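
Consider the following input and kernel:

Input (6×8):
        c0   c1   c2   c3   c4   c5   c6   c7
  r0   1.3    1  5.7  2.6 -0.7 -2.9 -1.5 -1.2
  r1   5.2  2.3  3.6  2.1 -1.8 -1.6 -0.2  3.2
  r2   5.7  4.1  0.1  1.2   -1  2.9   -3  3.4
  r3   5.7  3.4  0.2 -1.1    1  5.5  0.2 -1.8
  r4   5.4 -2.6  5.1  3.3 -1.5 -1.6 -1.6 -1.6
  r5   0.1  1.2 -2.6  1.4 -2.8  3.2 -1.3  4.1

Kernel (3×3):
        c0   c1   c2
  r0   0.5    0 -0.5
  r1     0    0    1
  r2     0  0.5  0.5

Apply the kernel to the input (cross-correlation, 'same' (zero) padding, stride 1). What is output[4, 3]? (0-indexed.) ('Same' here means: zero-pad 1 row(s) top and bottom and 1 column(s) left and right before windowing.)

-2.6

The receptive field on the zero-padded input at this output position is [0.2 -1.1 1 / 5.1 3.3 -1.5 / -2.6 1.4 -2.8]. Elementwise product with the kernel and sum: 0.2·0.5 + 1·-0.5 + -1.5·1 + 1.4·0.5 + -2.8·0.5.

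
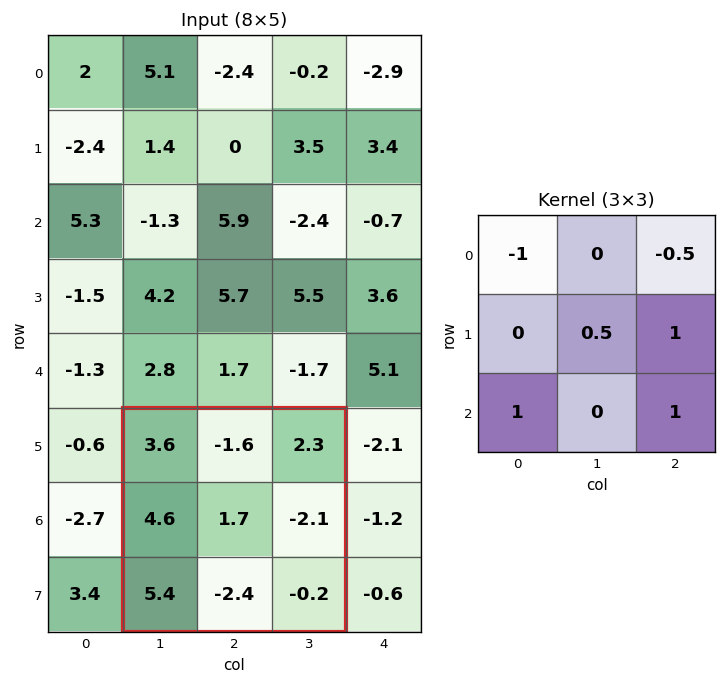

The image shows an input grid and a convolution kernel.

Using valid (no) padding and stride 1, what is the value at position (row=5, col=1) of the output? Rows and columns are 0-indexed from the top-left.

The receptive field on the input at this output position is [3.6 -1.6 2.3 / 4.6 1.7 -2.1 / 5.4 -2.4 -0.2]. Elementwise product with the kernel and sum: 3.6·-1 + 2.3·-0.5 + 1.7·0.5 + -2.1·1 + 5.4·1 + -0.2·1.

-0.8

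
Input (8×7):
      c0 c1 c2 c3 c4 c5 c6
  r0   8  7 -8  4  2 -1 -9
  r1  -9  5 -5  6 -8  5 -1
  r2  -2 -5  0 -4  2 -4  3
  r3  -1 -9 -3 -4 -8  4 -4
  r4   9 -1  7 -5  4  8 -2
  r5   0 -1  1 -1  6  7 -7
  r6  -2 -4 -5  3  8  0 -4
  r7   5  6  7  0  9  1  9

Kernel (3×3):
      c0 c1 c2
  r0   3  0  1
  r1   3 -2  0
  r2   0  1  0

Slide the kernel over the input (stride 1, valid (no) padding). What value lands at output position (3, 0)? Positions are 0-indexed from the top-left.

The receptive field on the input at this output position is [-1 -9 -3 / 9 -1 7 / 0 -1 1]. Elementwise product with the kernel and sum: -1·3 + -3·1 + 9·3 + -1·-2 + -1·1.

22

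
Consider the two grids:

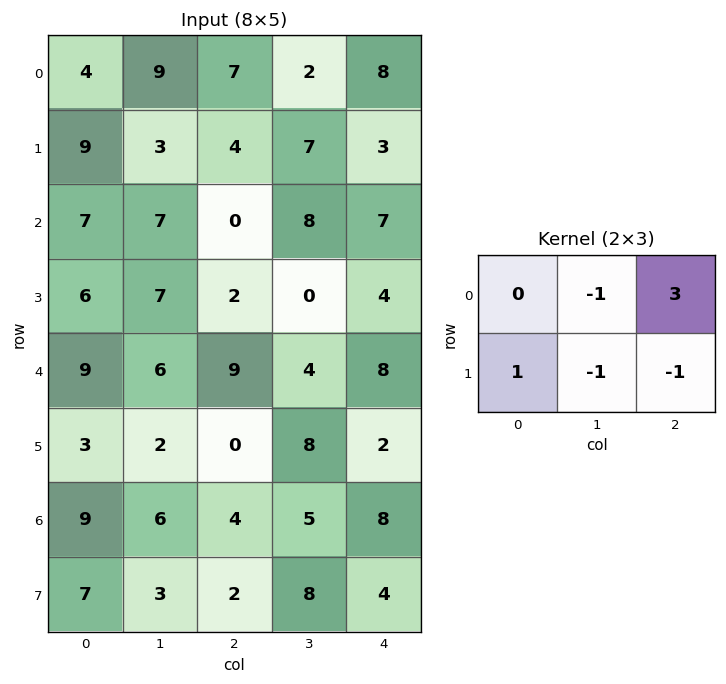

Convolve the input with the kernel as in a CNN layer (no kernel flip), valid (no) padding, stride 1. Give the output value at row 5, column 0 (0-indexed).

The receptive field on the input at this output position is [3 2 0 / 9 6 4]. Elementwise product with the kernel and sum: 2·-1 + 0·3 + 9·1 + 6·-1 + 4·-1.

-3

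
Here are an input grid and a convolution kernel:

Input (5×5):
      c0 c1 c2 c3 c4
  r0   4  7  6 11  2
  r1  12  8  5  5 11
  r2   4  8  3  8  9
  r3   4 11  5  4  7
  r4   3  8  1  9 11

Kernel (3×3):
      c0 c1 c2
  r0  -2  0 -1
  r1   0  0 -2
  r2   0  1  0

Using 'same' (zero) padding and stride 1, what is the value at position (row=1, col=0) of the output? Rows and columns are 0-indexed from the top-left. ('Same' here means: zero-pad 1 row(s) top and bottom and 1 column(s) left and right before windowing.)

-19

The receptive field on the zero-padded input at this output position is [0 4 7 / 0 12 8 / 0 4 8]. Elementwise product with the kernel and sum: 0·-2 + 7·-1 + 8·-2 + 4·1.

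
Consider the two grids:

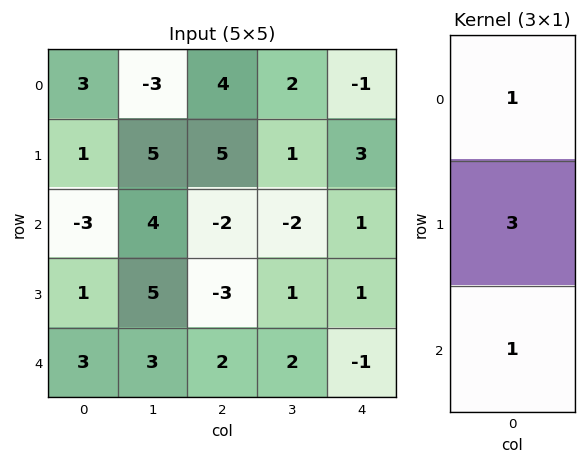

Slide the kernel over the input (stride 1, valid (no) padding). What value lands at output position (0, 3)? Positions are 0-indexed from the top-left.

The receptive field on the input at this output position is [2 / 1 / -2]. Elementwise product with the kernel and sum: 2·1 + 1·3 + -2·1.

3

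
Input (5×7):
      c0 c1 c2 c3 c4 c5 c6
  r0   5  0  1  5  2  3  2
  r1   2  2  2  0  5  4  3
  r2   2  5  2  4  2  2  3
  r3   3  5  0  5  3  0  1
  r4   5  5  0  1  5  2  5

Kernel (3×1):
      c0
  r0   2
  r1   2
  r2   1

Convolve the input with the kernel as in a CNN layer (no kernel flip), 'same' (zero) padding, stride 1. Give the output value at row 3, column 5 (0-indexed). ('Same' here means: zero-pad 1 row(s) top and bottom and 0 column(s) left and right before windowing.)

6

The receptive field on the zero-padded input at this output position is [2 / 0 / 2]. Elementwise product with the kernel and sum: 2·2 + 0·2 + 2·1.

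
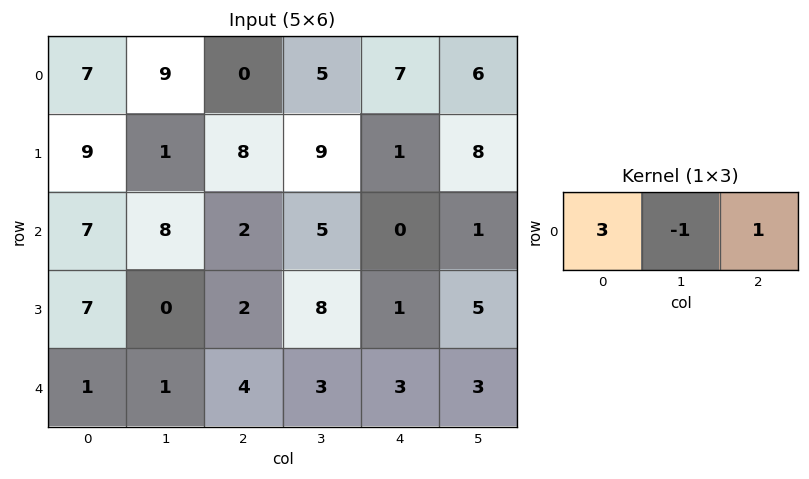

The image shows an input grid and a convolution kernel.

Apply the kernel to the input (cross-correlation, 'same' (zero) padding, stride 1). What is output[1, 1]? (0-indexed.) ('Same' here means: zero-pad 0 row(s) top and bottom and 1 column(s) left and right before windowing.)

The receptive field on the zero-padded input at this output position is [9 1 8]. Elementwise product with the kernel and sum: 9·3 + 1·-1 + 8·1.

34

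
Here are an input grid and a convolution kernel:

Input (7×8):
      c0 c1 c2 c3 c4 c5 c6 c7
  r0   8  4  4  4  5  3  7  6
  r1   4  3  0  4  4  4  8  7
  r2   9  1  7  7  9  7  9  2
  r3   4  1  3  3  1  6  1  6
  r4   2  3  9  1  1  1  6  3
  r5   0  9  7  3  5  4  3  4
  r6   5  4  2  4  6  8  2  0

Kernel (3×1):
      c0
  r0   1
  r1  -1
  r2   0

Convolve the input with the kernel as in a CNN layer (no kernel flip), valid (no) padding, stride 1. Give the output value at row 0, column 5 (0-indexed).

-1

The receptive field on the input at this output position is [3 / 4 / 7]. Elementwise product with the kernel and sum: 3·1 + 4·-1.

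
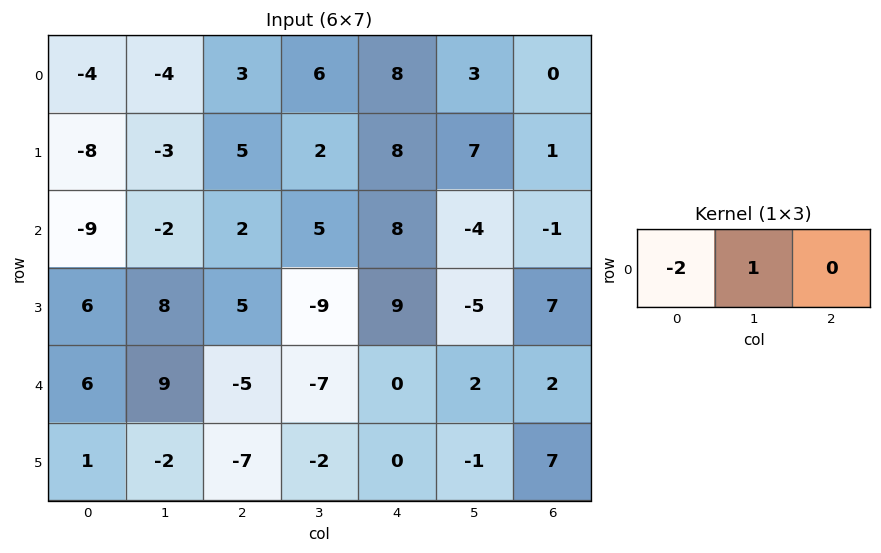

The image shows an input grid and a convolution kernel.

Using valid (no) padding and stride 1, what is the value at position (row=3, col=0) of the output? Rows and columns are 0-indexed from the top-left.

The receptive field on the input at this output position is [6 8 5]. Elementwise product with the kernel and sum: 6·-2 + 8·1.

-4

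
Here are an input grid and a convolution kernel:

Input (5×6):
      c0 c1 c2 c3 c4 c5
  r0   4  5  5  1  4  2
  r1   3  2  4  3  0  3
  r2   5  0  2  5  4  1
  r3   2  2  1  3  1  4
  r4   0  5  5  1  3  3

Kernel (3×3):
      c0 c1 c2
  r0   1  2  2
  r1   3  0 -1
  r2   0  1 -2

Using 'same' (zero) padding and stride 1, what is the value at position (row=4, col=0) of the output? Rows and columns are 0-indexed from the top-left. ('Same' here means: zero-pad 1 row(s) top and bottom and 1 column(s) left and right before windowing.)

The receptive field on the zero-padded input at this output position is [0 2 2 / 0 0 5 / 0 0 0]. Elementwise product with the kernel and sum: 0·1 + 2·2 + 2·2 + 0·3 + 5·-1 + 0·1 + 0·-2.

3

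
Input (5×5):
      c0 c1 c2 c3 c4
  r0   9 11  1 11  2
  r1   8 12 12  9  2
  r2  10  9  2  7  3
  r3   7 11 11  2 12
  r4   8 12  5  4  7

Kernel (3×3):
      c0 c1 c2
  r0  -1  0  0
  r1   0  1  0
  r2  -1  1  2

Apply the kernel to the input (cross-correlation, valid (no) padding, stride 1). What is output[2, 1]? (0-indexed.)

3

The receptive field on the input at this output position is [9 2 7 / 11 11 2 / 12 5 4]. Elementwise product with the kernel and sum: 9·-1 + 11·1 + 12·-1 + 5·1 + 4·2.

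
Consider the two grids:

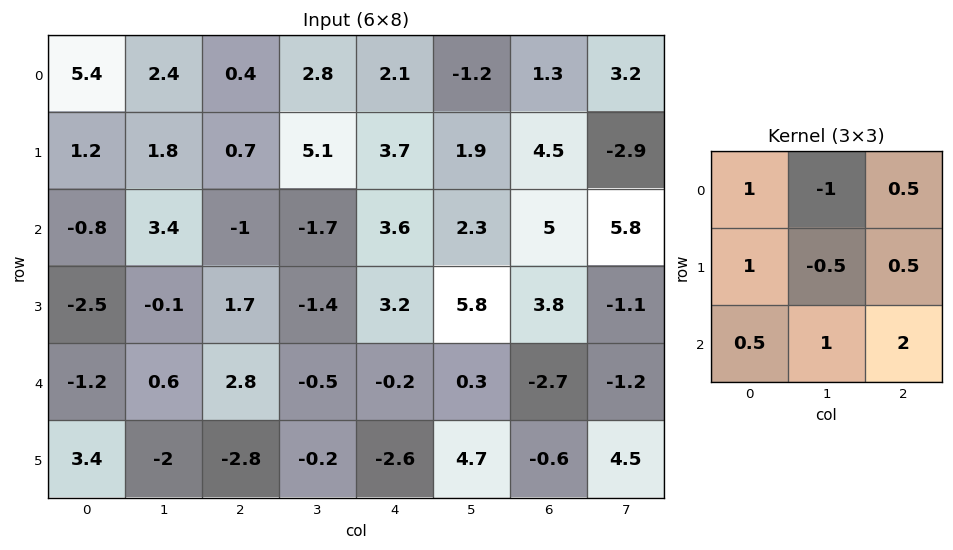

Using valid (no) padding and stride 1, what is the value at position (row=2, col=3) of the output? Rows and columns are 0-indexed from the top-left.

The receptive field on the input at this output position is [-1.7 3.6 2.3 / -1.4 3.2 5.8 / -0.5 -0.2 0.3]. Elementwise product with the kernel and sum: -1.7·1 + 3.6·-1 + 2.3·0.5 + -1.4·1 + 3.2·-0.5 + 5.8·0.5 + -0.5·0.5 + -0.2·1 + 0.3·2.

-4.1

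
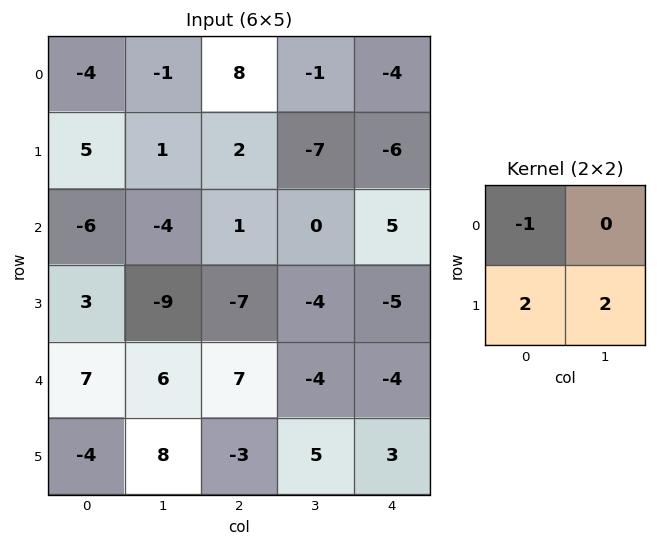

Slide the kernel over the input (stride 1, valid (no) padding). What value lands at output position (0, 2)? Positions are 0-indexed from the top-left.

-18

The receptive field on the input at this output position is [8 -1 / 2 -7]. Elementwise product with the kernel and sum: 8·-1 + 2·2 + -7·2.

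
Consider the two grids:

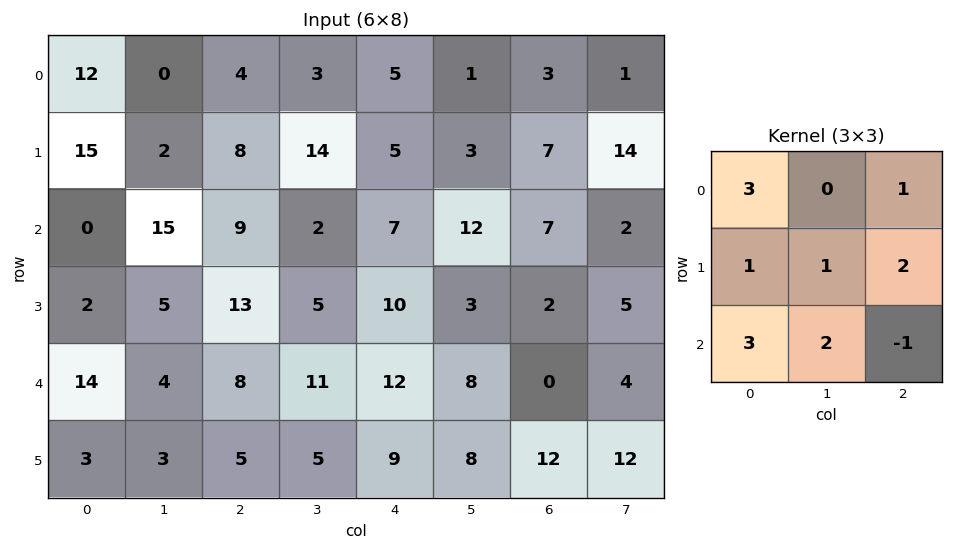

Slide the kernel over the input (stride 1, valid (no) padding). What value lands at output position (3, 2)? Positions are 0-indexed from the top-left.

The receptive field on the input at this output position is [13 5 10 / 8 11 12 / 5 5 9]. Elementwise product with the kernel and sum: 13·3 + 10·1 + 8·1 + 11·1 + 12·2 + 5·3 + 5·2 + 9·-1.

108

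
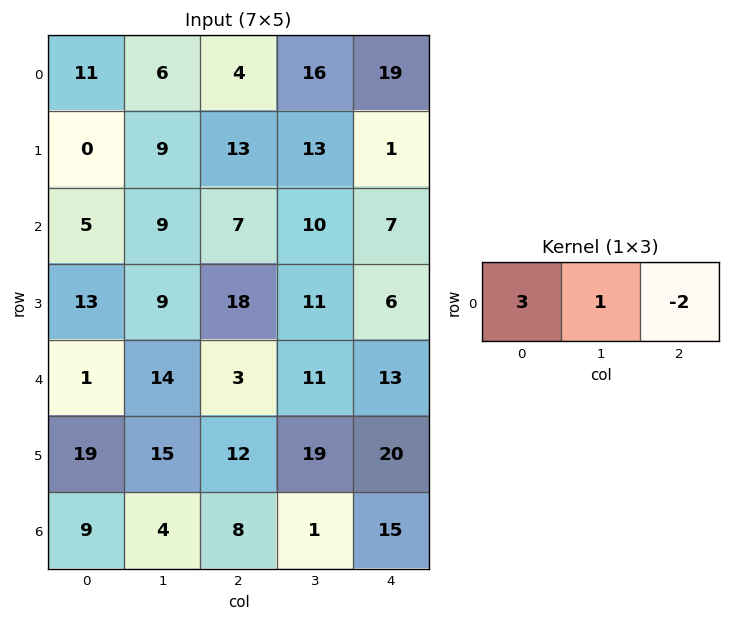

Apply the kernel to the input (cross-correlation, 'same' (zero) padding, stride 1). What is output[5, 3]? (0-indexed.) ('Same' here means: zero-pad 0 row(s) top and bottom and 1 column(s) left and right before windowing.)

15

The receptive field on the zero-padded input at this output position is [12 19 20]. Elementwise product with the kernel and sum: 12·3 + 19·1 + 20·-2.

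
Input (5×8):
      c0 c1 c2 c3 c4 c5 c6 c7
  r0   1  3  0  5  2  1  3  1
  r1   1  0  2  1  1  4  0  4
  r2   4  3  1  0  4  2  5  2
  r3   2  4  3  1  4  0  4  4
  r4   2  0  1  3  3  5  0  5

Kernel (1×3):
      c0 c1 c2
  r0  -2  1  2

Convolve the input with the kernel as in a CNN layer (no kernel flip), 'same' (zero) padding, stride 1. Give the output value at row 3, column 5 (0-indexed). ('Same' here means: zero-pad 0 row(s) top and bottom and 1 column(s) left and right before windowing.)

0

The receptive field on the zero-padded input at this output position is [4 0 4]. Elementwise product with the kernel and sum: 4·-2 + 0·1 + 4·2.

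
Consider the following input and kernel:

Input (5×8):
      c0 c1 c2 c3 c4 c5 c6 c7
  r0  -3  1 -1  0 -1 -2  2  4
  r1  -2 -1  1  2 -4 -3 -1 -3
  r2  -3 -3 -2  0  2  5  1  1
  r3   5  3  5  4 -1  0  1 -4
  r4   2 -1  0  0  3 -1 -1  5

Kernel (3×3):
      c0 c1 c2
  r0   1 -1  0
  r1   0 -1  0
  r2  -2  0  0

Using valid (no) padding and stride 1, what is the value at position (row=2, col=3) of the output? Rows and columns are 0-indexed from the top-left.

-1

The receptive field on the input at this output position is [0 2 5 / 4 -1 0 / 0 3 -1]. Elementwise product with the kernel and sum: 0·1 + 2·-1 + -1·-1 + 0·-2.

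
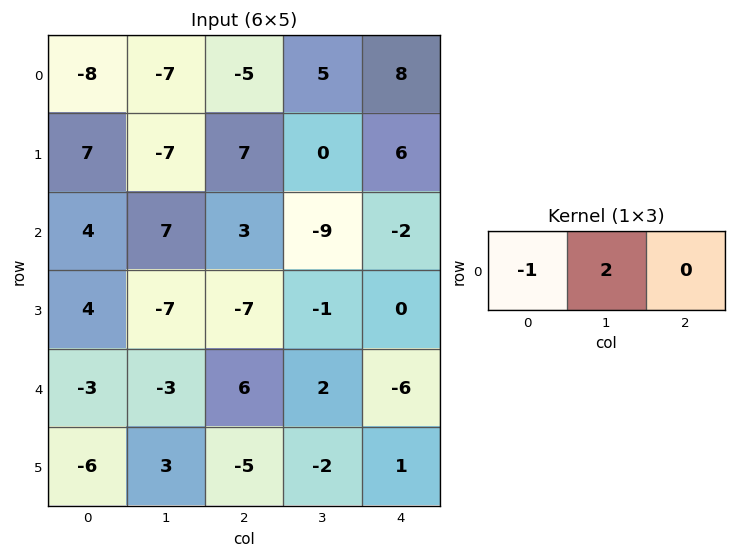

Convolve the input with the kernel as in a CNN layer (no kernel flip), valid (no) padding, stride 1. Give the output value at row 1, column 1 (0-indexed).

The receptive field on the input at this output position is [-7 7 0]. Elementwise product with the kernel and sum: -7·-1 + 7·2.

21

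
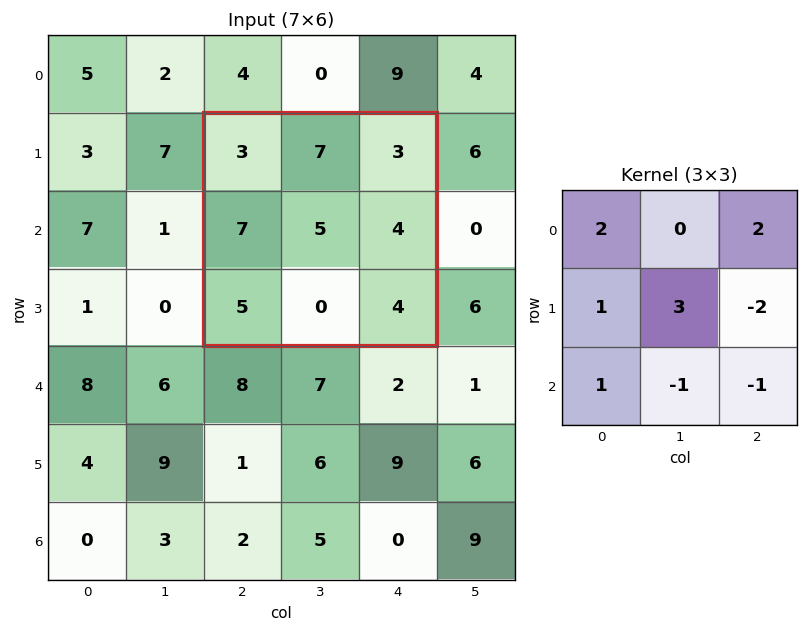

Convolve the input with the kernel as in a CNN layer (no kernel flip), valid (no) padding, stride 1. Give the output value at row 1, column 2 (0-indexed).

The receptive field on the input at this output position is [3 7 3 / 7 5 4 / 5 0 4]. Elementwise product with the kernel and sum: 3·2 + 3·2 + 7·1 + 5·3 + 4·-2 + 5·1 + 0·-1 + 4·-1.

27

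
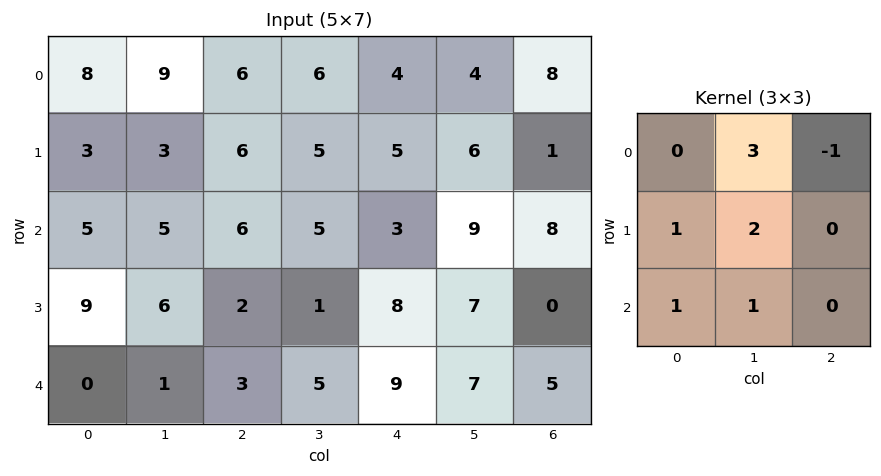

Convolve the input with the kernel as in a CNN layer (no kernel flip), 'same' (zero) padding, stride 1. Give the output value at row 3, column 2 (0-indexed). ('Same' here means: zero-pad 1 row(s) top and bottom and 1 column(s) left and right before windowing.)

27

The receptive field on the zero-padded input at this output position is [5 6 5 / 6 2 1 / 1 3 5]. Elementwise product with the kernel and sum: 6·3 + 5·-1 + 6·1 + 2·2 + 1·1 + 3·1.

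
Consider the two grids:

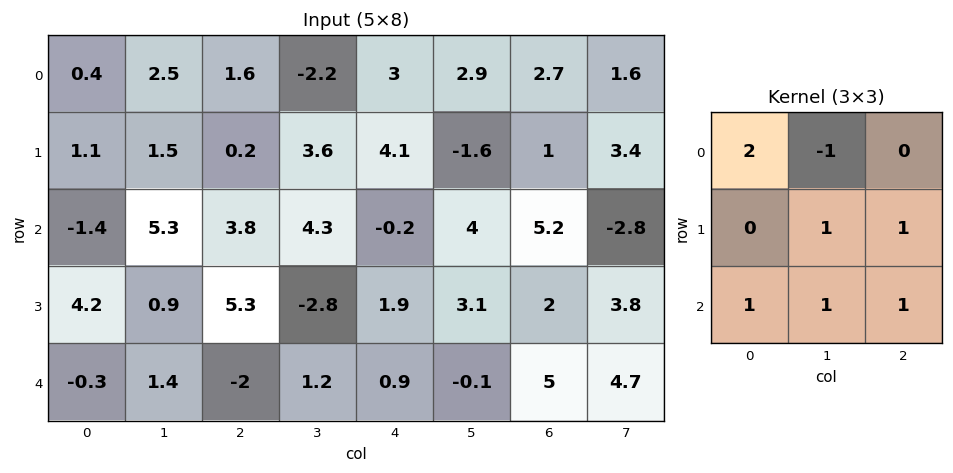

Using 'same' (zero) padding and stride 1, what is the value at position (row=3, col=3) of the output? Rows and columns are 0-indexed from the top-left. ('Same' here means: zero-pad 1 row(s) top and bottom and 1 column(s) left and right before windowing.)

The receptive field on the zero-padded input at this output position is [3.8 4.3 -0.2 / 5.3 -2.8 1.9 / -2 1.2 0.9]. Elementwise product with the kernel and sum: 3.8·2 + 4.3·-1 + -2.8·1 + 1.9·1 + -2·1 + 1.2·1 + 0.9·1.

2.5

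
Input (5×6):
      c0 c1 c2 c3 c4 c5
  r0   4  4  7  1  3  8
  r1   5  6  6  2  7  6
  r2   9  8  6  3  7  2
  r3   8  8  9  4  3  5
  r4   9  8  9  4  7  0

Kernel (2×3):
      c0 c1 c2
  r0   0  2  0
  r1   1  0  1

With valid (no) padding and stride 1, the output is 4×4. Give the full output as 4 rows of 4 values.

Output[0,0]: The receptive field on the input at this output position is [4 4 7 / 5 6 6]. Elementwise product with the kernel and sum: 4·2 + 5·1 + 6·1.
Output[0,1]: The receptive field on the input at this output position is [4 7 1 / 6 6 2]. Elementwise product with the kernel and sum: 7·2 + 6·1 + 2·1.

19 22 15 14
27 23 17 19
33 24 18 23
34 30 24 10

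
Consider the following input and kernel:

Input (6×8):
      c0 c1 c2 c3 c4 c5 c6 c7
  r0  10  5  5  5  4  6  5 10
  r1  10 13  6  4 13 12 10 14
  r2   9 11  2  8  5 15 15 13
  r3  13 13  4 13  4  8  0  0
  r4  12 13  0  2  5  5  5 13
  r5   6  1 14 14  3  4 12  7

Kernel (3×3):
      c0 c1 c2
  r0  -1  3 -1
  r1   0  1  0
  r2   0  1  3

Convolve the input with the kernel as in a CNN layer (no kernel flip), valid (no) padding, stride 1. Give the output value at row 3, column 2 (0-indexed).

56

The receptive field on the input at this output position is [4 13 4 / 0 2 5 / 14 14 3]. Elementwise product with the kernel and sum: 4·-1 + 13·3 + 4·-1 + 2·1 + 14·1 + 3·3.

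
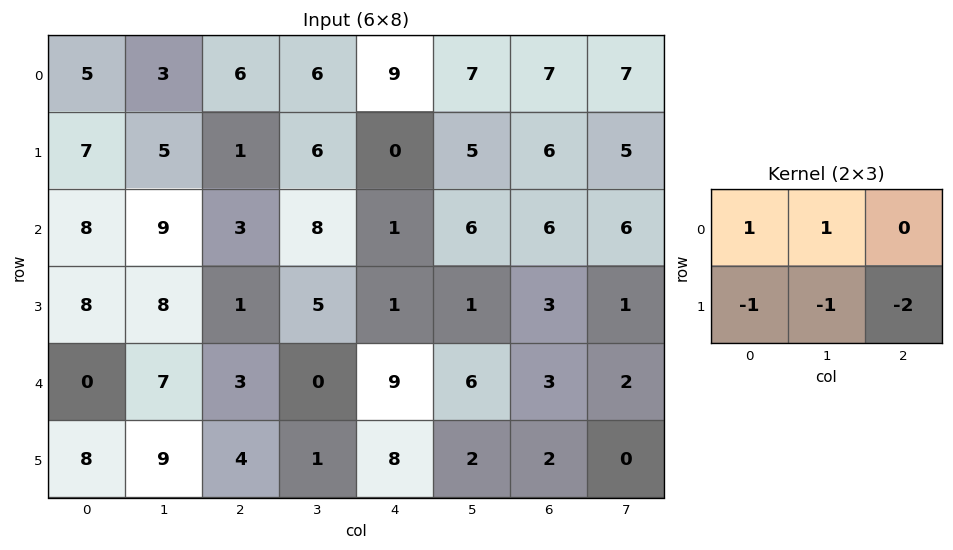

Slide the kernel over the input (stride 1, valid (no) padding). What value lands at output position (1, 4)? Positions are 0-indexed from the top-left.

The receptive field on the input at this output position is [0 5 6 / 1 6 6]. Elementwise product with the kernel and sum: 0·1 + 5·1 + 1·-1 + 6·-1 + 6·-2.

-14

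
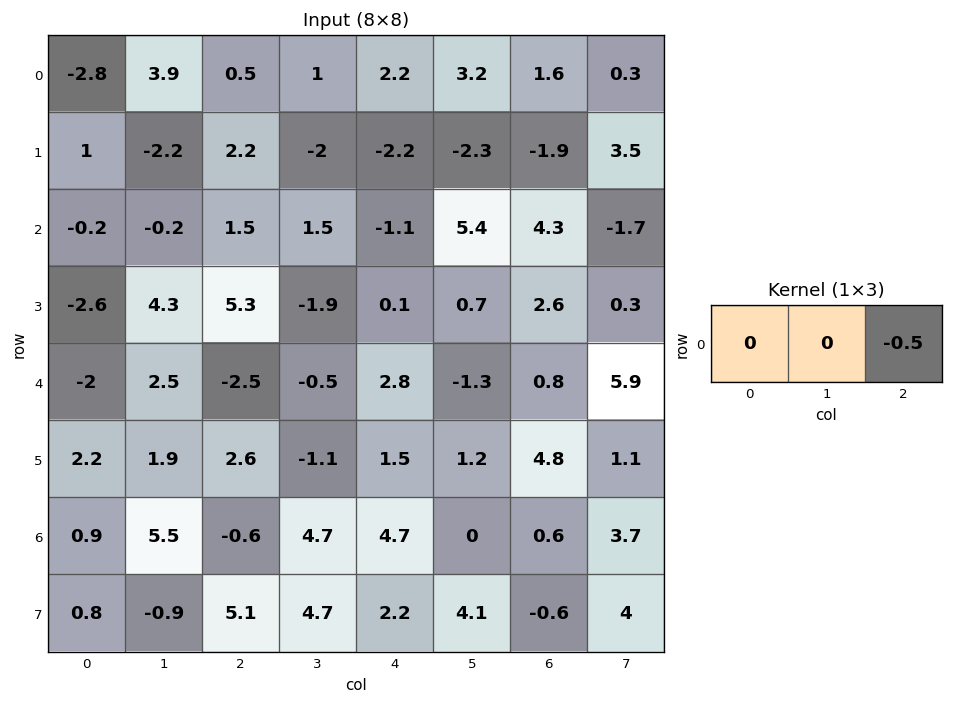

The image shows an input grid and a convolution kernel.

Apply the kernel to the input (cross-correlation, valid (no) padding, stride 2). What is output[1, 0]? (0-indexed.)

The receptive field on the input at this output position is [-0.2 -0.2 1.5]. Elementwise product with the kernel and sum: 1.5·-0.5.

-0.75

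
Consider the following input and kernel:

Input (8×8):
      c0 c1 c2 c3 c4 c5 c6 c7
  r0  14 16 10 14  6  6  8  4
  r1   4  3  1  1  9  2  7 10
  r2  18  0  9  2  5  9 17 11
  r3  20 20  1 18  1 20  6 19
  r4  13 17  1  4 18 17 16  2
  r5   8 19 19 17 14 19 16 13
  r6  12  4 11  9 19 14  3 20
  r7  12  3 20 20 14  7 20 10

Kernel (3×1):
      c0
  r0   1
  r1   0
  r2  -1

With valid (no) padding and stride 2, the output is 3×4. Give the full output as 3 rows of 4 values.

-4 1 1 -9
5 8 -13 1
1 -10 -1 13

Output[0,0]: The receptive field on the input at this output position is [14 / 4 / 18]. Elementwise product with the kernel and sum: 14·1 + 18·-1.
Output[0,1]: The receptive field on the input at this output position is [10 / 1 / 9]. Elementwise product with the kernel and sum: 10·1 + 9·-1.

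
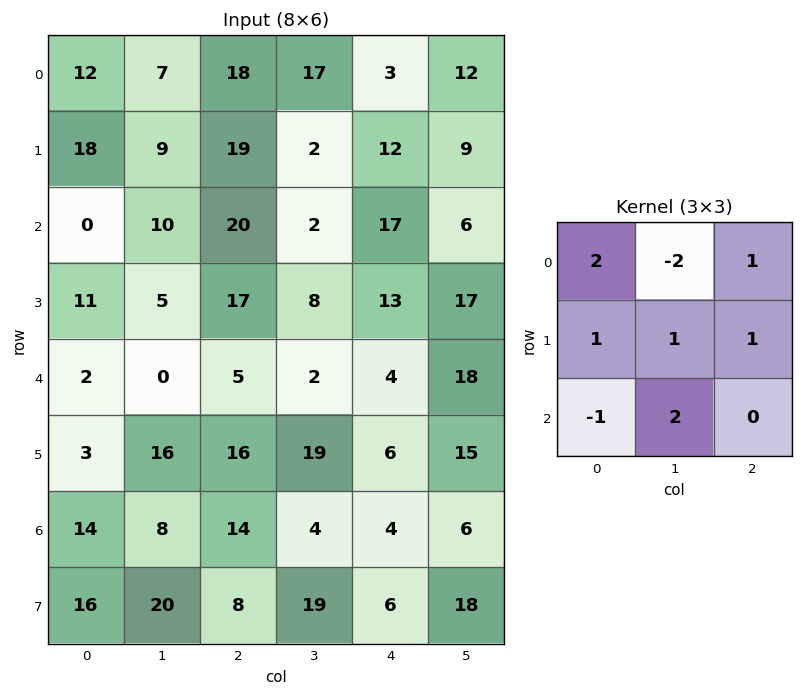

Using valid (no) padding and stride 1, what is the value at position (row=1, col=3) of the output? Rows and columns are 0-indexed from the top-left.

32

The receptive field on the input at this output position is [2 12 9 / 2 17 6 / 8 13 17]. Elementwise product with the kernel and sum: 2·2 + 12·-2 + 9·1 + 2·1 + 17·1 + 6·1 + 8·-1 + 13·2.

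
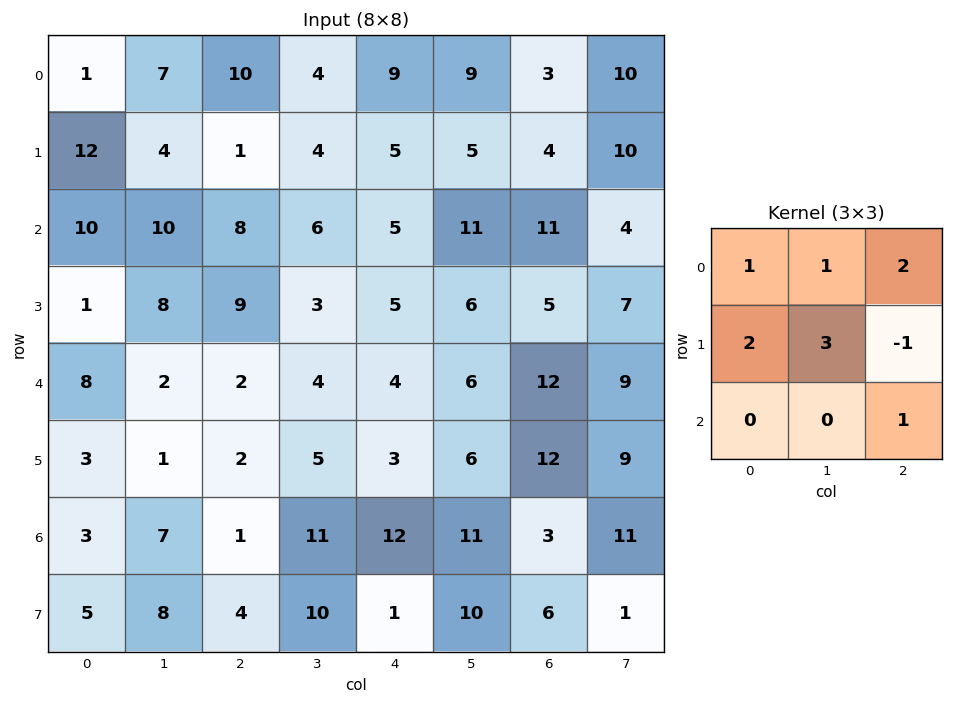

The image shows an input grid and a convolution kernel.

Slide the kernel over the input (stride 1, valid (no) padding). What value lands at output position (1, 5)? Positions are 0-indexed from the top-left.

The receptive field on the input at this output position is [5 4 10 / 11 11 4 / 6 5 7]. Elementwise product with the kernel and sum: 5·1 + 4·1 + 10·2 + 11·2 + 11·3 + 4·-1 + 7·1.

87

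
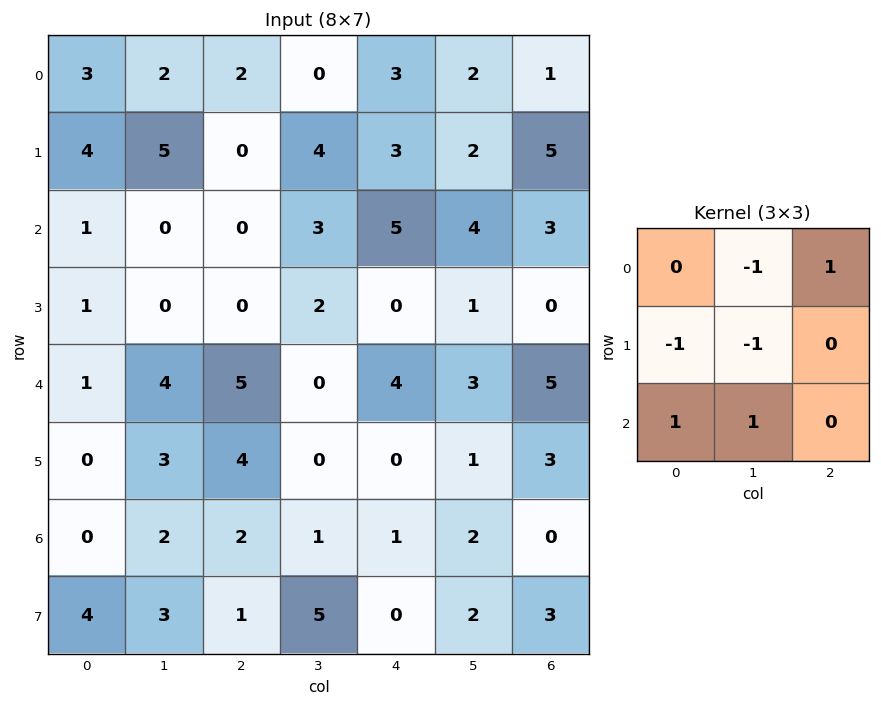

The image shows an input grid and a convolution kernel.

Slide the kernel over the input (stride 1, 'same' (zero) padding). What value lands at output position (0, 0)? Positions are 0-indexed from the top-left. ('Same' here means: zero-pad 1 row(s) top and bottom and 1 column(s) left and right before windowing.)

1

The receptive field on the zero-padded input at this output position is [0 0 0 / 0 3 2 / 0 4 5]. Elementwise product with the kernel and sum: 0·-1 + 0·1 + 0·-1 + 3·-1 + 0·1 + 4·1.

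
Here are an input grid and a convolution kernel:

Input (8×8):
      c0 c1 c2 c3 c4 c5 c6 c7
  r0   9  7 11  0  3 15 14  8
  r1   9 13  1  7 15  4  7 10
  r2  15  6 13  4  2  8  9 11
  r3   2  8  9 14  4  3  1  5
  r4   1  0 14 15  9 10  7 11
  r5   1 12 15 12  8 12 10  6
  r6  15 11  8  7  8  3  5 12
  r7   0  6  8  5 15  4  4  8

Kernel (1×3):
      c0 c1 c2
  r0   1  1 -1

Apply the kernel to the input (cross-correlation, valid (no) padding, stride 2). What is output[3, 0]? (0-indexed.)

18

The receptive field on the input at this output position is [15 11 8]. Elementwise product with the kernel and sum: 15·1 + 11·1 + 8·-1.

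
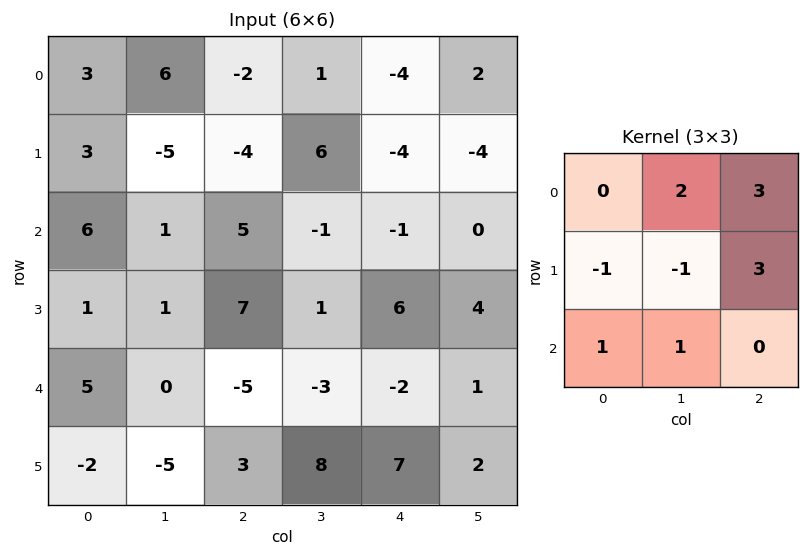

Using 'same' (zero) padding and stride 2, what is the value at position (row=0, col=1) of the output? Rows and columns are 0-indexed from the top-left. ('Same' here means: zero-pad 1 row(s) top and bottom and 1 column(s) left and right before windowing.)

-10

The receptive field on the zero-padded input at this output position is [0 0 0 / 6 -2 1 / -5 -4 6]. Elementwise product with the kernel and sum: 0·2 + 0·3 + 6·-1 + -2·-1 + 1·3 + -5·1 + -4·1.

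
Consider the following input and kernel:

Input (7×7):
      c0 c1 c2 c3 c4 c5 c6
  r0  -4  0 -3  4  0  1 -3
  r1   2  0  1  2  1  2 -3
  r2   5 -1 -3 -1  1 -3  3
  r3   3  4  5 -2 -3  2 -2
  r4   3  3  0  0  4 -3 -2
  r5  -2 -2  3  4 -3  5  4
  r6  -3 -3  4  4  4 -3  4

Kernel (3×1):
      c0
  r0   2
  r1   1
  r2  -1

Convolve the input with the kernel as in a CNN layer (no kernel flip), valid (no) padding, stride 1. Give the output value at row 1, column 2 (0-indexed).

-6

The receptive field on the input at this output position is [1 / -3 / 5]. Elementwise product with the kernel and sum: 1·2 + -3·1 + 5·-1.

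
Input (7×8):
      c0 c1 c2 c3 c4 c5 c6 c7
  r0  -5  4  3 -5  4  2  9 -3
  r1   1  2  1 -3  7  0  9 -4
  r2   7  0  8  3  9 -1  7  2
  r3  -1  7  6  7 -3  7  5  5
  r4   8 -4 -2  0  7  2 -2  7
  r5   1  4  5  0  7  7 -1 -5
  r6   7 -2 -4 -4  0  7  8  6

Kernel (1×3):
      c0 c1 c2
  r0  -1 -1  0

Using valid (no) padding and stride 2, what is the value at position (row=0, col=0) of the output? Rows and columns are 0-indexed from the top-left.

1

The receptive field on the input at this output position is [-5 4 3]. Elementwise product with the kernel and sum: -5·-1 + 4·-1.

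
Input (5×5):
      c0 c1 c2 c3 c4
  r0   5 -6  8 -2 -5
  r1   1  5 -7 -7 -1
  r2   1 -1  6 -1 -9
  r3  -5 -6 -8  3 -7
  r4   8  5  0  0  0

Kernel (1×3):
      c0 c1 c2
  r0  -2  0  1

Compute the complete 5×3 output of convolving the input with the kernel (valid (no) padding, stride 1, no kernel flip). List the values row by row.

-2 10 -21
-9 -17 13
4 1 -21
2 15 9
-16 -10 0

Output[0,0]: The receptive field on the input at this output position is [5 -6 8]. Elementwise product with the kernel and sum: 5·-2 + 8·1.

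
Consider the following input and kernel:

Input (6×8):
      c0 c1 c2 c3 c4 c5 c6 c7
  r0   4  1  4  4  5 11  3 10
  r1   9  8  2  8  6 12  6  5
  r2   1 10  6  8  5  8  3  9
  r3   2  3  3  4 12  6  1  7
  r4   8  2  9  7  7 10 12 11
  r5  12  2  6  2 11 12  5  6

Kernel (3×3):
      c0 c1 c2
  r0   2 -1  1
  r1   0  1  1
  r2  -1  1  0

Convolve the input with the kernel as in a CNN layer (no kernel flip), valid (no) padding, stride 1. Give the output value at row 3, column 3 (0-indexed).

The receptive field on the input at this output position is [4 12 6 / 7 7 10 / 2 11 12]. Elementwise product with the kernel and sum: 4·2 + 12·-1 + 6·1 + 7·1 + 10·1 + 2·-1 + 11·1.

28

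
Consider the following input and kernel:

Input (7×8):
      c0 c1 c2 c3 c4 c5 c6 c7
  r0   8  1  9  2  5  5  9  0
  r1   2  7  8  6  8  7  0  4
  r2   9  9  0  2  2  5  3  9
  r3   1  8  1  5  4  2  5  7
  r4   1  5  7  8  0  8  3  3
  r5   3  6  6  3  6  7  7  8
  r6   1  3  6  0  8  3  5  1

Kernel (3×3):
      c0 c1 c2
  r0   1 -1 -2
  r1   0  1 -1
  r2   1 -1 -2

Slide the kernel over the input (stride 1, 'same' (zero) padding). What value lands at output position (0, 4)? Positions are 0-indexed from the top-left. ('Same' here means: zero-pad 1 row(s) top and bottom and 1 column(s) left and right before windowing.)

-16

The receptive field on the zero-padded input at this output position is [0 0 0 / 2 5 5 / 6 8 7]. Elementwise product with the kernel and sum: 0·1 + 0·-1 + 0·-2 + 5·1 + 5·-1 + 6·1 + 8·-1 + 7·-2.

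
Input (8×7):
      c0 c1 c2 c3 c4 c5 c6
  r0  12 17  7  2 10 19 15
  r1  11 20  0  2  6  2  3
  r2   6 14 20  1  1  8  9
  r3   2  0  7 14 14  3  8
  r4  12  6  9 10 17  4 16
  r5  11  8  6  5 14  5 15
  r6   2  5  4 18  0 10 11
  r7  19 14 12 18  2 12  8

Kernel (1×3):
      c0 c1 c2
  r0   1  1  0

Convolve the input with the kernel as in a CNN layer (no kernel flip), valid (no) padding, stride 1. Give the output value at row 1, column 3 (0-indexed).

The receptive field on the input at this output position is [2 6 2]. Elementwise product with the kernel and sum: 2·1 + 6·1.

8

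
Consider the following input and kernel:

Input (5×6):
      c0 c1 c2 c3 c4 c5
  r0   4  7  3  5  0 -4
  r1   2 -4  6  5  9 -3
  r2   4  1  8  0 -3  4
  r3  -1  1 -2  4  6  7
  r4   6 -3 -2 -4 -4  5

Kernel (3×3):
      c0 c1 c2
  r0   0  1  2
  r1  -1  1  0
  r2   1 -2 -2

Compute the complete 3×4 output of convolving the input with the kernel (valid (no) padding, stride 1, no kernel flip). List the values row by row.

-7 8 18 -6
6 20 -7 -22
35 14 14 1

Output[0,0]: The receptive field on the input at this output position is [4 7 3 / 2 -4 6 / 4 1 8]. Elementwise product with the kernel and sum: 7·1 + 3·2 + 2·-1 + -4·1 + 4·1 + 1·-2 + 8·-2.
Output[0,1]: The receptive field on the input at this output position is [7 3 5 / -4 6 5 / 1 8 0]. Elementwise product with the kernel and sum: 3·1 + 5·2 + -4·-1 + 6·1 + 1·1 + 8·-2 + 0·-2.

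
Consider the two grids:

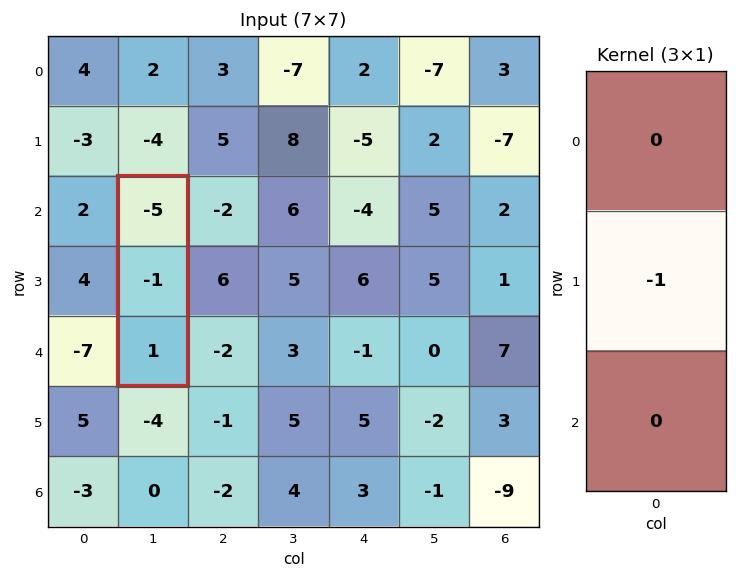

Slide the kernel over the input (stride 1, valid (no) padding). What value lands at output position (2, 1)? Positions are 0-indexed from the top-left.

1

The receptive field on the input at this output position is [-5 / -1 / 1]. Elementwise product with the kernel and sum: -1·-1.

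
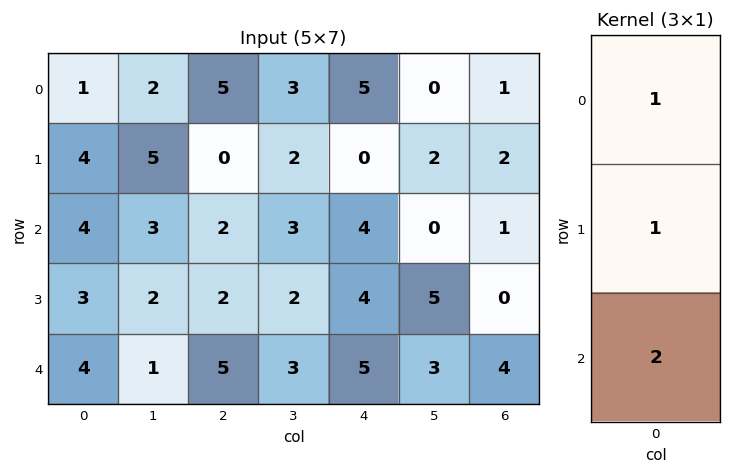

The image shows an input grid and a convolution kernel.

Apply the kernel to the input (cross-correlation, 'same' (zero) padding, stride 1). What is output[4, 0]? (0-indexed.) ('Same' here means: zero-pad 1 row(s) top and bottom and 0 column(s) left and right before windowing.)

7

The receptive field on the zero-padded input at this output position is [3 / 4 / 0]. Elementwise product with the kernel and sum: 3·1 + 4·1 + 0·2.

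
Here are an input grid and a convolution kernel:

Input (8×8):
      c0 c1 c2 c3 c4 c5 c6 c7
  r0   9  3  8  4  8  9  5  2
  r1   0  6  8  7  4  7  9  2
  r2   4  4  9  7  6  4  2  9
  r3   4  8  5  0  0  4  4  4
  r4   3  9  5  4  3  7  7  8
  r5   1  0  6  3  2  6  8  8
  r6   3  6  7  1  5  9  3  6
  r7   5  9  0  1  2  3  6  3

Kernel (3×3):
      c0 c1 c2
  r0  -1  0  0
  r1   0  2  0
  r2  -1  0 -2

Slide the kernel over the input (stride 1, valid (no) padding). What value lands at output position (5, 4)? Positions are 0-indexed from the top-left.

2

The receptive field on the input at this output position is [2 6 8 / 5 9 3 / 2 3 6]. Elementwise product with the kernel and sum: 2·-1 + 9·2 + 2·-1 + 6·-2.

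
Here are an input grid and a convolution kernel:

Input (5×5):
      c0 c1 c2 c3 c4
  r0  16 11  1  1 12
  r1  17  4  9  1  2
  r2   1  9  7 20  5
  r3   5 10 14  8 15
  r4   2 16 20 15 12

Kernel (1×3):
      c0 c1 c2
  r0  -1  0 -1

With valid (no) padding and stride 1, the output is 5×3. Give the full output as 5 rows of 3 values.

-17 -12 -13
-26 -5 -11
-8 -29 -12
-19 -18 -29
-22 -31 -32

Output[0,0]: The receptive field on the input at this output position is [16 11 1]. Elementwise product with the kernel and sum: 16·-1 + 1·-1.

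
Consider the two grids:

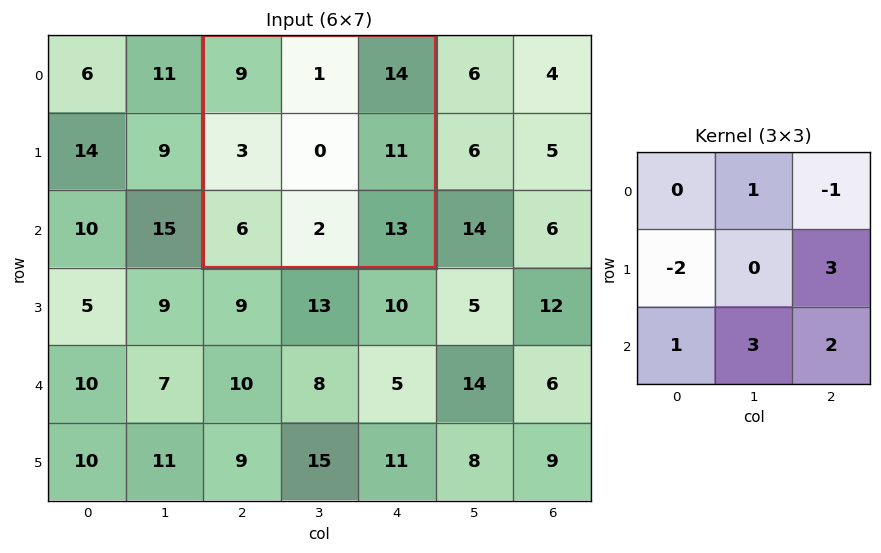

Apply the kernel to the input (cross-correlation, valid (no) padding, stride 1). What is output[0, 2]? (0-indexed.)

The receptive field on the input at this output position is [9 1 14 / 3 0 11 / 6 2 13]. Elementwise product with the kernel and sum: 1·1 + 14·-1 + 3·-2 + 11·3 + 6·1 + 2·3 + 13·2.

52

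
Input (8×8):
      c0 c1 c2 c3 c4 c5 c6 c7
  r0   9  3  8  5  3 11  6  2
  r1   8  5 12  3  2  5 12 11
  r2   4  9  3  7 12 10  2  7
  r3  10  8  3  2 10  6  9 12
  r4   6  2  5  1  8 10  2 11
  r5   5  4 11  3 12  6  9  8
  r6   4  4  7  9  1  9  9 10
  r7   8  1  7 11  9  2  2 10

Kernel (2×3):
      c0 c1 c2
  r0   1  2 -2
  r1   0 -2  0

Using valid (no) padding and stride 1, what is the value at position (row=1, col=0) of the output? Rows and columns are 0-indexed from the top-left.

-24

The receptive field on the input at this output position is [8 5 12 / 4 9 3]. Elementwise product with the kernel and sum: 8·1 + 5·2 + 12·-2 + 9·-2.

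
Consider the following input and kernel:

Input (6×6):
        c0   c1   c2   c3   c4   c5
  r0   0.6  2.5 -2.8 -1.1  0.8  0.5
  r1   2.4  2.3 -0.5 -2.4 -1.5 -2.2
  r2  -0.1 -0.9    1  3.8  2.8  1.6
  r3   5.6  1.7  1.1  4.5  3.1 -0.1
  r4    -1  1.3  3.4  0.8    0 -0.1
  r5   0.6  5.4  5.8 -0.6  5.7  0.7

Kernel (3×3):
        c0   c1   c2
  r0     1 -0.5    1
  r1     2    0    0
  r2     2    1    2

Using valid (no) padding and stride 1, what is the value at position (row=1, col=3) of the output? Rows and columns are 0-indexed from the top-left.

The receptive field on the input at this output position is [-2.4 -1.5 -2.2 / 3.8 2.8 1.6 / 4.5 3.1 -0.1]. Elementwise product with the kernel and sum: -2.4·1 + -1.5·-0.5 + -2.2·1 + 3.8·2 + 4.5·2 + 3.1·1 + -0.1·2.

15.65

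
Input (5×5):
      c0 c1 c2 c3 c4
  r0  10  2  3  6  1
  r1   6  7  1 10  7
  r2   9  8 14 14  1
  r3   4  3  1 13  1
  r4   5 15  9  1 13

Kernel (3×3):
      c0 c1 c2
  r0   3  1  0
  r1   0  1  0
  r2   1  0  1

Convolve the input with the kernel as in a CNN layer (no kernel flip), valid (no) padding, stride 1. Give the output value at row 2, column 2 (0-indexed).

91

The receptive field on the input at this output position is [14 14 1 / 1 13 1 / 9 1 13]. Elementwise product with the kernel and sum: 14·3 + 14·1 + 13·1 + 9·1 + 13·1.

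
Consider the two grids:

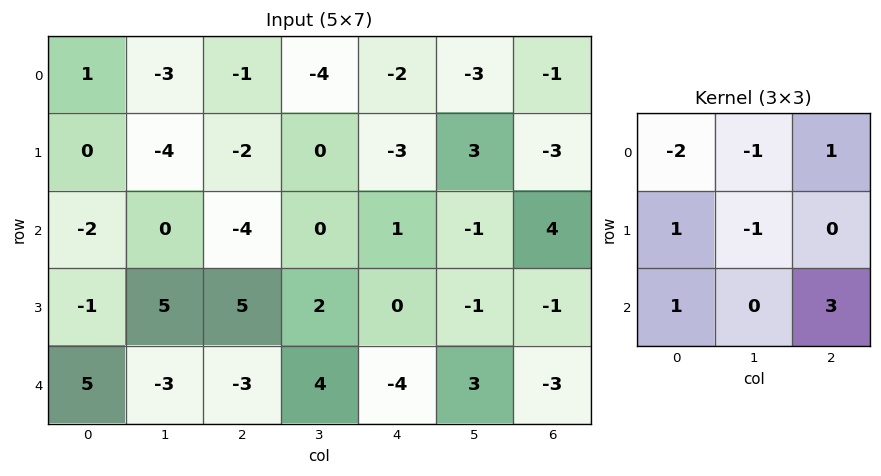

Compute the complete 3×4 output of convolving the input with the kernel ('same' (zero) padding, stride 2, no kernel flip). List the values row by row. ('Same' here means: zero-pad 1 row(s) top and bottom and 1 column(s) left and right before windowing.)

-13 -6 7 1
13 25 4 -9
1 -13 3 9

Output[0,0]: The receptive field on the zero-padded input at this output position is [0 0 0 / 0 1 -3 / 0 0 -4]. Elementwise product with the kernel and sum: 0·-2 + 0·-1 + 0·1 + 0·1 + 1·-1 + 0·1 + -4·3.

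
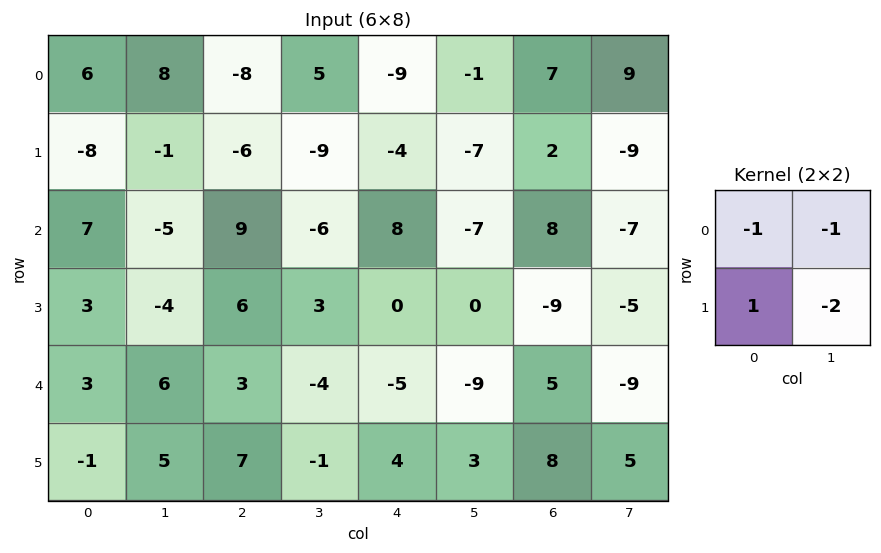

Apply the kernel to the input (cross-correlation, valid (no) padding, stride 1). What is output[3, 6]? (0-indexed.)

The receptive field on the input at this output position is [-9 -5 / 5 -9]. Elementwise product with the kernel and sum: -9·-1 + -5·-1 + 5·1 + -9·-2.

37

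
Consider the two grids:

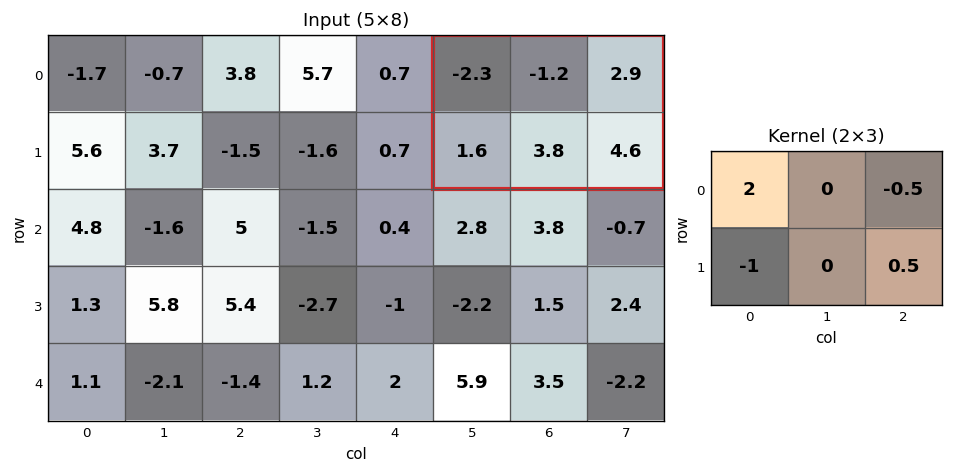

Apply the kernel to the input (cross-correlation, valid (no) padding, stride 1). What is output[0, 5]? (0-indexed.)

-5.35

The receptive field on the input at this output position is [-2.3 -1.2 2.9 / 1.6 3.8 4.6]. Elementwise product with the kernel and sum: -2.3·2 + 2.9·-0.5 + 1.6·-1 + 4.6·0.5.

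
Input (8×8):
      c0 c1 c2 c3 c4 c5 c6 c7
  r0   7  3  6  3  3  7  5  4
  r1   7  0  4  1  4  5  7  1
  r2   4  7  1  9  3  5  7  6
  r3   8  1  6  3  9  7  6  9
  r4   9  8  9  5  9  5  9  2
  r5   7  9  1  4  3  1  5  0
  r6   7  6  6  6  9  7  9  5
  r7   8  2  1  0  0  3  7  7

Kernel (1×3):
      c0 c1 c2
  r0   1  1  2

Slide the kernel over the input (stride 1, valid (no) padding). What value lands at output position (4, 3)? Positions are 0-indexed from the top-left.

24

The receptive field on the input at this output position is [5 9 5]. Elementwise product with the kernel and sum: 5·1 + 9·1 + 5·2.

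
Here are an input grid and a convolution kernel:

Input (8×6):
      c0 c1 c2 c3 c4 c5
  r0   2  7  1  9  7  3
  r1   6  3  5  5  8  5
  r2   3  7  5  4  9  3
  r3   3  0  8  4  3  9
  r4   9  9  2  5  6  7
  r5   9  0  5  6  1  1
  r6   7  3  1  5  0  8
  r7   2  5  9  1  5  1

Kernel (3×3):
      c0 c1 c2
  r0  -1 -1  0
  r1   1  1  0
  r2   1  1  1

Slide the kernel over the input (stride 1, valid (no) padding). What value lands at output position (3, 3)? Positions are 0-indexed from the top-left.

12

The receptive field on the input at this output position is [4 3 9 / 5 6 7 / 6 1 1]. Elementwise product with the kernel and sum: 4·-1 + 3·-1 + 5·1 + 6·1 + 6·1 + 1·1 + 1·1.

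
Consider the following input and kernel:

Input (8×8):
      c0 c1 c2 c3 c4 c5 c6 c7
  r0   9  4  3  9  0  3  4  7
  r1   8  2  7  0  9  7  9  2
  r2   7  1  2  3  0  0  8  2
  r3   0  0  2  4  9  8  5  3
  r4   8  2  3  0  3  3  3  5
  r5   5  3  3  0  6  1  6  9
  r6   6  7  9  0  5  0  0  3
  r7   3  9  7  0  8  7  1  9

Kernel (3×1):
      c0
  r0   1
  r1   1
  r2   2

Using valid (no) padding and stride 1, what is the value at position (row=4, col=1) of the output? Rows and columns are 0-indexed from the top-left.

19

The receptive field on the input at this output position is [2 / 3 / 7]. Elementwise product with the kernel and sum: 2·1 + 3·1 + 7·2.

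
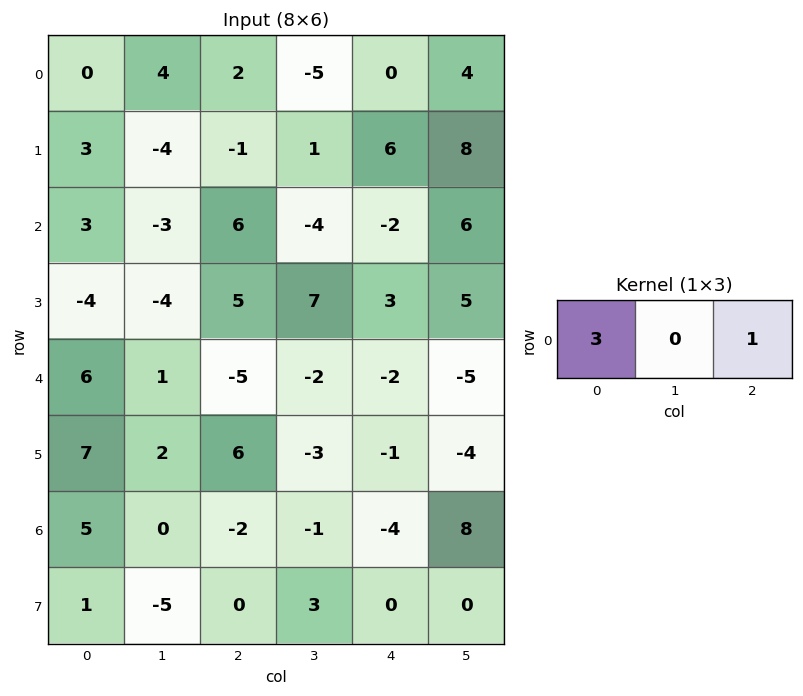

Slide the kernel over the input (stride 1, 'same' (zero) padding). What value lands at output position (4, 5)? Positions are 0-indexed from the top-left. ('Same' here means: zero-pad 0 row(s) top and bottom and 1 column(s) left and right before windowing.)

-6

The receptive field on the zero-padded input at this output position is [-2 -5 0]. Elementwise product with the kernel and sum: -2·3 + 0·1.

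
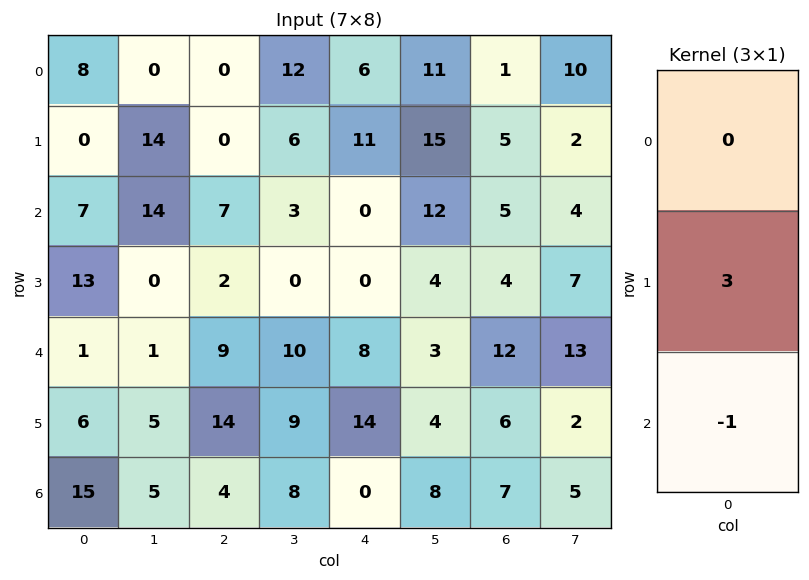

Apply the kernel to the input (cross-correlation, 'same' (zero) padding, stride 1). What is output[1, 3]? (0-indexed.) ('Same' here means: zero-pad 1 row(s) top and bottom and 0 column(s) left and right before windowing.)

15

The receptive field on the zero-padded input at this output position is [12 / 6 / 3]. Elementwise product with the kernel and sum: 6·3 + 3·-1.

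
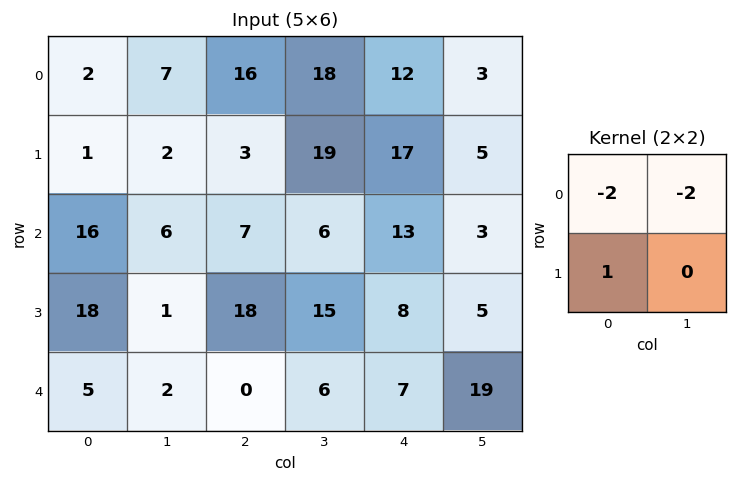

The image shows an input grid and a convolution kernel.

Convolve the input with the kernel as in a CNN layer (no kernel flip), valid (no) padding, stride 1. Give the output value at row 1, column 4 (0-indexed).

-31

The receptive field on the input at this output position is [17 5 / 13 3]. Elementwise product with the kernel and sum: 17·-2 + 5·-2 + 13·1.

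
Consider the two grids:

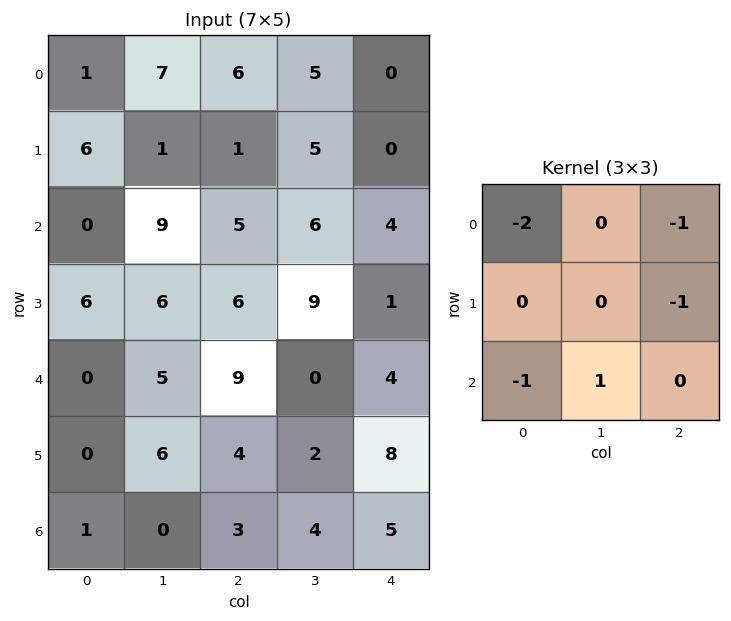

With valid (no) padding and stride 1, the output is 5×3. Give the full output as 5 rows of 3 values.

0 -28 -11
-18 -13 -3
-6 -29 -24
-21 -23 -19
-14 -9 -29

Output[0,0]: The receptive field on the input at this output position is [1 7 6 / 6 1 1 / 0 9 5]. Elementwise product with the kernel and sum: 1·-2 + 6·-1 + 1·-1 + 0·-1 + 9·1.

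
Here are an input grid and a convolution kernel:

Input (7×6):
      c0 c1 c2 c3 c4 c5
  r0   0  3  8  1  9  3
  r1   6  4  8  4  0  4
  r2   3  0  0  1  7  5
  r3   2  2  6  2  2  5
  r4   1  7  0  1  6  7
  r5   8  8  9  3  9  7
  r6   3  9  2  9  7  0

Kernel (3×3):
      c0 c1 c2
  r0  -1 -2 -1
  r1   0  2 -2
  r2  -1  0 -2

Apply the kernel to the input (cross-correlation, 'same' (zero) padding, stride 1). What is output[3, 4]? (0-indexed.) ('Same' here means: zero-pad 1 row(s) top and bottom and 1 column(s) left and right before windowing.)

-41

The receptive field on the zero-padded input at this output position is [1 7 5 / 2 2 5 / 1 6 7]. Elementwise product with the kernel and sum: 1·-1 + 7·-2 + 5·-1 + 2·2 + 5·-2 + 1·-1 + 7·-2.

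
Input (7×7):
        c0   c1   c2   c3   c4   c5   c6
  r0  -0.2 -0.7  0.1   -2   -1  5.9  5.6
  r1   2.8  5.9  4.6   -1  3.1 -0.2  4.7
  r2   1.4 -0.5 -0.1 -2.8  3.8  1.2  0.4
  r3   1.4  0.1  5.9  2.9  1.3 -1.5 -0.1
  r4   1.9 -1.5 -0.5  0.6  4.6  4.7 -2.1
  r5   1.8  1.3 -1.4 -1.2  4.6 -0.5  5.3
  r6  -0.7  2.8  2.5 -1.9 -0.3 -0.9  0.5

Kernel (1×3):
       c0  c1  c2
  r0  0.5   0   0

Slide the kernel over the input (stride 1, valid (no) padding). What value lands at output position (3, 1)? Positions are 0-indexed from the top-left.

The receptive field on the input at this output position is [0.1 5.9 2.9]. Elementwise product with the kernel and sum: 0.1·0.5.

0.05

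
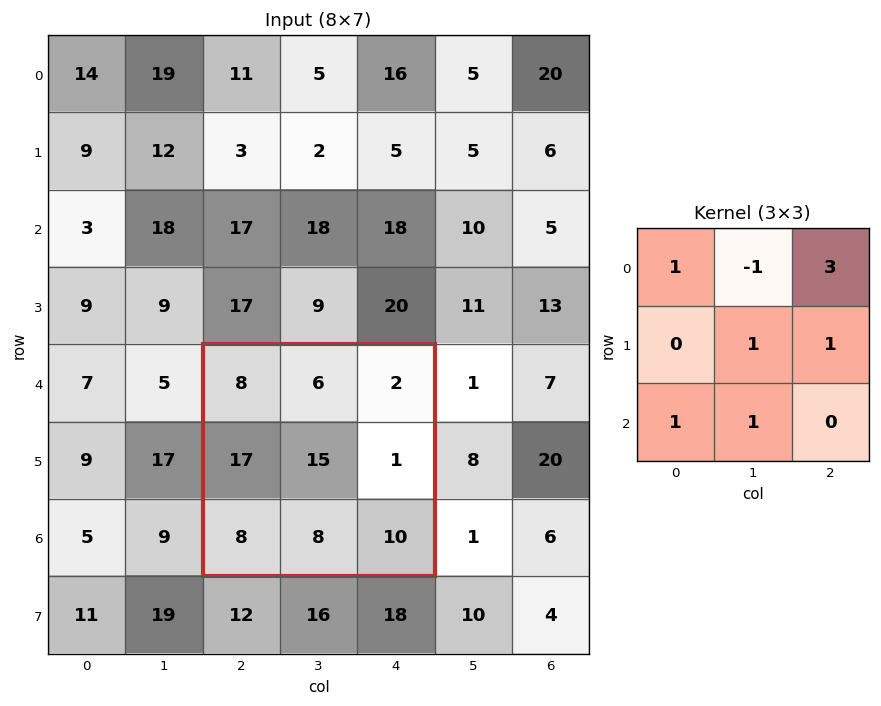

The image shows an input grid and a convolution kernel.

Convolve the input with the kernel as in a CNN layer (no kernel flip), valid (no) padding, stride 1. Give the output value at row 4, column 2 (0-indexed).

The receptive field on the input at this output position is [8 6 2 / 17 15 1 / 8 8 10]. Elementwise product with the kernel and sum: 8·1 + 6·-1 + 2·3 + 15·1 + 1·1 + 8·1 + 8·1.

40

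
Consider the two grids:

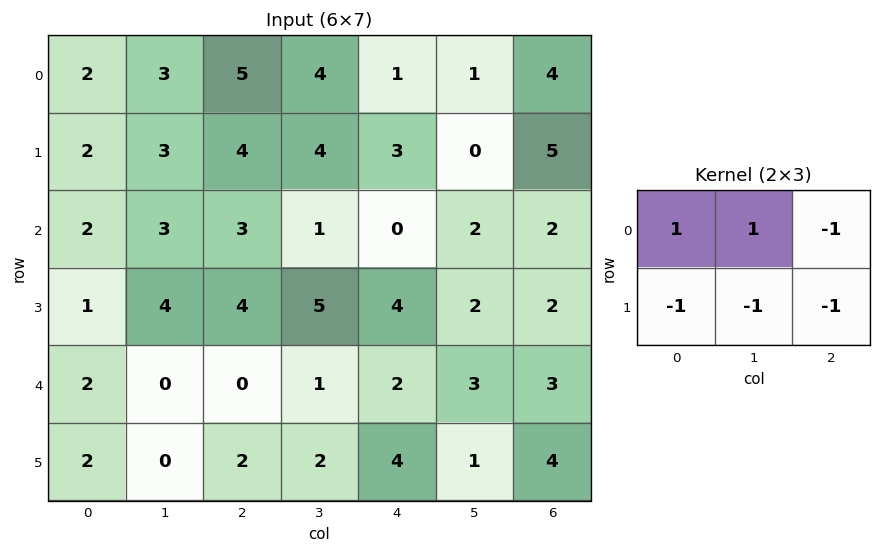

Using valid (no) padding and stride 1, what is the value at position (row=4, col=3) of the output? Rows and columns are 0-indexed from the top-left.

-7

The receptive field on the input at this output position is [1 2 3 / 2 4 1]. Elementwise product with the kernel and sum: 1·1 + 2·1 + 3·-1 + 2·-1 + 4·-1 + 1·-1.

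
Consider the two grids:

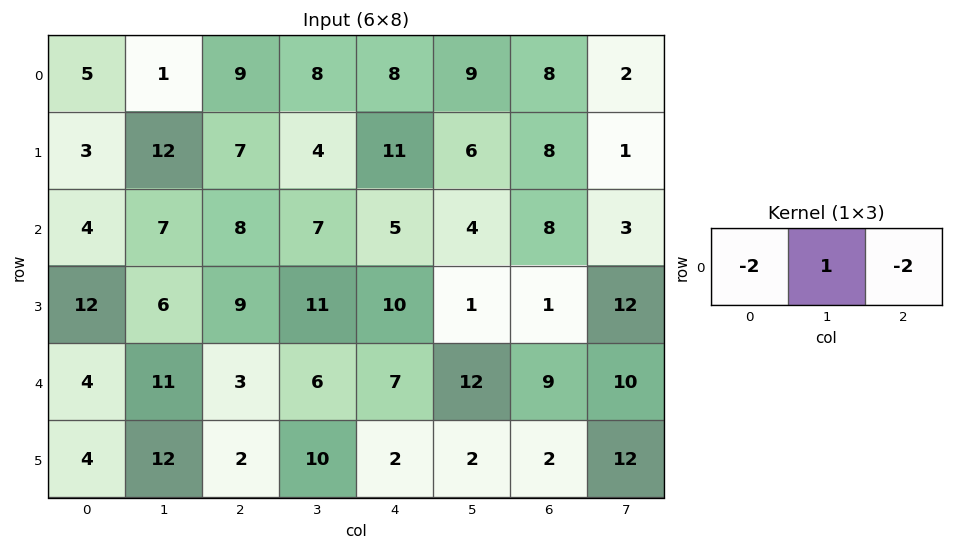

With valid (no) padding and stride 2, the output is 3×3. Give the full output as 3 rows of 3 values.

-27 -26 -23
-17 -19 -22
-3 -14 -20

Output[0,0]: The receptive field on the input at this output position is [5 1 9]. Elementwise product with the kernel and sum: 5·-2 + 1·1 + 9·-2.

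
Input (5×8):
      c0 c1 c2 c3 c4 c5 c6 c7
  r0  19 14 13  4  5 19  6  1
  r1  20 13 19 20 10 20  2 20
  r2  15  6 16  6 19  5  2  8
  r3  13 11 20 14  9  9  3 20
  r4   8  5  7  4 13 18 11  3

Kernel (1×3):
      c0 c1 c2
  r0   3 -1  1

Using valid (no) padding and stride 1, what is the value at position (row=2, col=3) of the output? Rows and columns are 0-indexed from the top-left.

4

The receptive field on the input at this output position is [6 19 5]. Elementwise product with the kernel and sum: 6·3 + 19·-1 + 5·1.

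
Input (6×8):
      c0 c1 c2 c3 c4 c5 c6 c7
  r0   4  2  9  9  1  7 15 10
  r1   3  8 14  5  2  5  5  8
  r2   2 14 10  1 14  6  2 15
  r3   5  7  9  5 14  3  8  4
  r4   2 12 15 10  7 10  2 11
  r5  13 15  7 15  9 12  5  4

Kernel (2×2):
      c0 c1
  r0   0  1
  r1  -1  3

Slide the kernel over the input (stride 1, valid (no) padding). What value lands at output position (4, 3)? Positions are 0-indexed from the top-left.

The receptive field on the input at this output position is [10 7 / 15 9]. Elementwise product with the kernel and sum: 7·1 + 15·-1 + 9·3.

19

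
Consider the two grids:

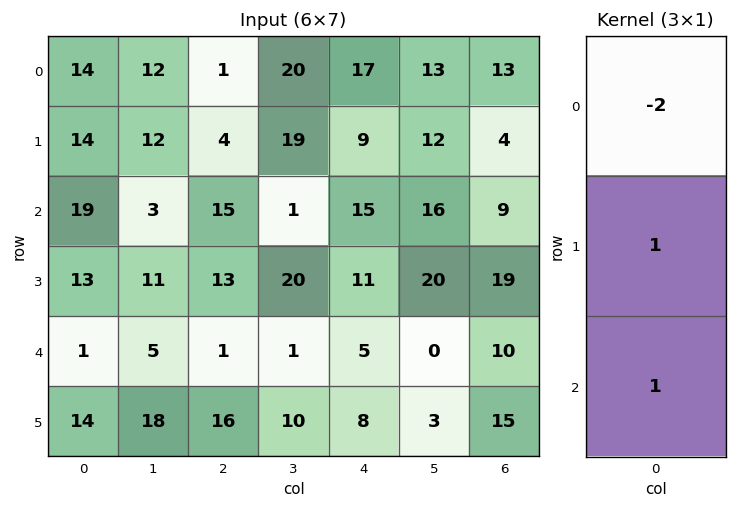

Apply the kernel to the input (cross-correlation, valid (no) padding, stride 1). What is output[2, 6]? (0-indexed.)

The receptive field on the input at this output position is [9 / 19 / 10]. Elementwise product with the kernel and sum: 9·-2 + 19·1 + 10·1.

11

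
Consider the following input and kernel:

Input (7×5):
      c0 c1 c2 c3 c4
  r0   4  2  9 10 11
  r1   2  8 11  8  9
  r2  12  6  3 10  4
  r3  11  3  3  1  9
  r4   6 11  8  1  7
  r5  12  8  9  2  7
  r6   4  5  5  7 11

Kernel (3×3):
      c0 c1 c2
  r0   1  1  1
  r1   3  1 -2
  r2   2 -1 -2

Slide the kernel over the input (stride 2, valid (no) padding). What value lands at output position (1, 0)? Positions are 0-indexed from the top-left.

The receptive field on the input at this output position is [12 6 3 / 11 3 3 / 6 11 8]. Elementwise product with the kernel and sum: 12·1 + 6·1 + 3·1 + 11·3 + 3·1 + 3·-2 + 6·2 + 11·-1 + 8·-2.

36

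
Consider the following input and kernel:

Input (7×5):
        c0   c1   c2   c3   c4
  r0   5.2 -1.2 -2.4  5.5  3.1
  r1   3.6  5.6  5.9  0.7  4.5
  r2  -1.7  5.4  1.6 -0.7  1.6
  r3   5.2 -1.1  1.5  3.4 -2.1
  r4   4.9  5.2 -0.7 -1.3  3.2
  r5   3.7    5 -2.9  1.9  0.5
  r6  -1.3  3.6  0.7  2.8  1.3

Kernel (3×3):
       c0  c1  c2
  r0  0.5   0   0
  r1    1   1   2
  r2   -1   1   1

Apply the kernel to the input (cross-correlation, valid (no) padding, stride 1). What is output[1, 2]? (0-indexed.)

The receptive field on the input at this output position is [5.9 0.7 4.5 / 1.6 -0.7 1.6 / 1.5 3.4 -2.1]. Elementwise product with the kernel and sum: 5.9·0.5 + 1.6·1 + -0.7·1 + 1.6·2 + 1.5·-1 + 3.4·1 + -2.1·1.

6.85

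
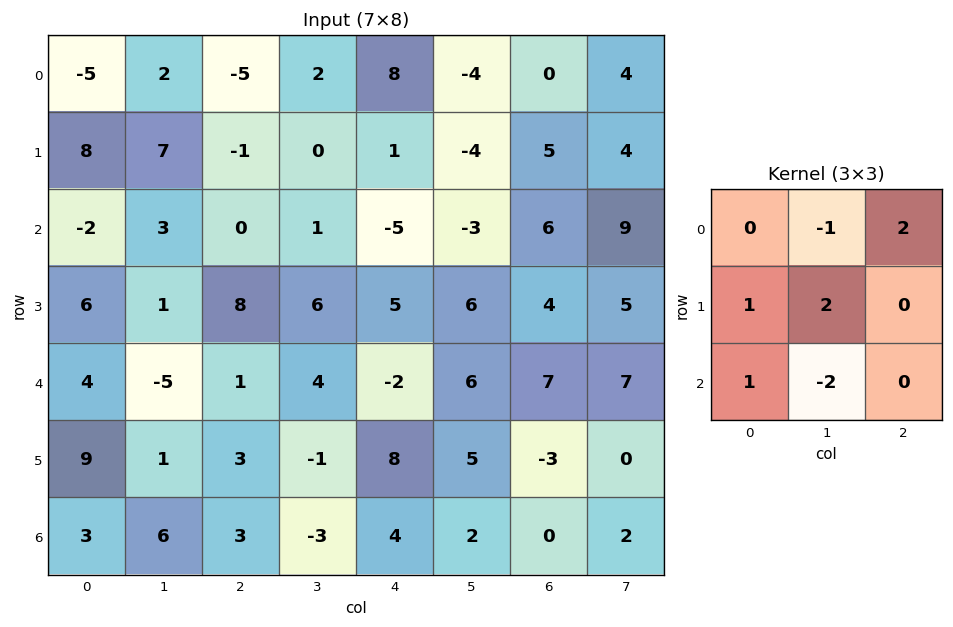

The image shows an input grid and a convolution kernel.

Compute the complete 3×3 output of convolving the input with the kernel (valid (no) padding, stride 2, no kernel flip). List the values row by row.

2 11 -2
19 2 18
9 2 26

Output[0,0]: The receptive field on the input at this output position is [-5 2 -5 / 8 7 -1 / -2 3 0]. Elementwise product with the kernel and sum: 2·-1 + -5·2 + 8·1 + 7·2 + -2·1 + 3·-2.
Output[0,1]: The receptive field on the input at this output position is [-5 2 8 / -1 0 1 / 0 1 -5]. Elementwise product with the kernel and sum: 2·-1 + 8·2 + -1·1 + 0·2 + 0·1 + 1·-2.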